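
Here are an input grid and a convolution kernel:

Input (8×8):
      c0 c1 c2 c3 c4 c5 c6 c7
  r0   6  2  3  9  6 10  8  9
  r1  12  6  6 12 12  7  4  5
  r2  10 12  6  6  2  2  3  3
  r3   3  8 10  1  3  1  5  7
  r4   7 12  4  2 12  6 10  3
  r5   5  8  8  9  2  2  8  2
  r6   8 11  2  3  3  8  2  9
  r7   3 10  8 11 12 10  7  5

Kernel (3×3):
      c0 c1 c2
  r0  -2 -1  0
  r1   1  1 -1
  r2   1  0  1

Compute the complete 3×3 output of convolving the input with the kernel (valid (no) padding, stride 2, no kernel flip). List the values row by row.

Output[0,0]: The receptive field on the input at this output position is [6 2 3 / 12 6 6 / 10 12 6]. Elementwise product with the kernel and sum: 6·-2 + 2·-1 + 12·1 + 6·1 + 6·-1 + 10·1 + 6·1.
Output[0,1]: The receptive field on the input at this output position is [3 9 6 / 6 12 12 / 6 6 2]. Elementwise product with the kernel and sum: 3·-2 + 9·-1 + 6·1 + 12·1 + 12·-1 + 6·1 + 2·1.

14 -1 -2
-20 6 15
-11 10 -29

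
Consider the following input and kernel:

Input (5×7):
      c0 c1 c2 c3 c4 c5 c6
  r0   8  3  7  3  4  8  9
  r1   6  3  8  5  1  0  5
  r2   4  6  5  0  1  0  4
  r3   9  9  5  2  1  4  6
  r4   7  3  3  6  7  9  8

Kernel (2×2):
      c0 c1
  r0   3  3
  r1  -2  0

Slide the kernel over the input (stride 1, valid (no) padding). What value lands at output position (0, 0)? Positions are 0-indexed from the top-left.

21

The receptive field on the input at this output position is [8 3 / 6 3]. Elementwise product with the kernel and sum: 8·3 + 3·3 + 6·-2.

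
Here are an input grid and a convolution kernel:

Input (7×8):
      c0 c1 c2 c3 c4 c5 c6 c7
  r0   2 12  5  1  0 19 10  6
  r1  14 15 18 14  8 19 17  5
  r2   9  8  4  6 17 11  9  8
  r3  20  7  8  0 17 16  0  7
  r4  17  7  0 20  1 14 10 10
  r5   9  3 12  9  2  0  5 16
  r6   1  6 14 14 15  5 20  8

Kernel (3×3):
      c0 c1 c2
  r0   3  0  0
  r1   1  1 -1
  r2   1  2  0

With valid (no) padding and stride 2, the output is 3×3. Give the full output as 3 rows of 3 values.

42 55 49
77 43 113
64 61 25

Output[0,0]: The receptive field on the input at this output position is [2 12 5 / 14 15 18 / 9 8 4]. Elementwise product with the kernel and sum: 2·3 + 14·1 + 15·1 + 18·-1 + 9·1 + 8·2.
Output[0,1]: The receptive field on the input at this output position is [5 1 0 / 18 14 8 / 4 6 17]. Elementwise product with the kernel and sum: 5·3 + 18·1 + 14·1 + 8·-1 + 4·1 + 6·2.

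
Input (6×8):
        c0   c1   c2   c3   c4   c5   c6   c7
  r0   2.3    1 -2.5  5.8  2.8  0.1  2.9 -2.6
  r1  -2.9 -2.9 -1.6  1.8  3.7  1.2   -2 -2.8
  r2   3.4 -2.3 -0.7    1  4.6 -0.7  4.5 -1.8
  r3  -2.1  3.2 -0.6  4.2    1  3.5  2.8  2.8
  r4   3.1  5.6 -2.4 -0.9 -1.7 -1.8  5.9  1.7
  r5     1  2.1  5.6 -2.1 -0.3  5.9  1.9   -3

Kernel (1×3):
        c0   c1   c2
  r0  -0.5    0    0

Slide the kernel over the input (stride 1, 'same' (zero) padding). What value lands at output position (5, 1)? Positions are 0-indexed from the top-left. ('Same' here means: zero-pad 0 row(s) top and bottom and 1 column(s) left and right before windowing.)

The receptive field on the zero-padded input at this output position is [1 2.1 5.6]. Elementwise product with the kernel and sum: 1·-0.5.

-0.5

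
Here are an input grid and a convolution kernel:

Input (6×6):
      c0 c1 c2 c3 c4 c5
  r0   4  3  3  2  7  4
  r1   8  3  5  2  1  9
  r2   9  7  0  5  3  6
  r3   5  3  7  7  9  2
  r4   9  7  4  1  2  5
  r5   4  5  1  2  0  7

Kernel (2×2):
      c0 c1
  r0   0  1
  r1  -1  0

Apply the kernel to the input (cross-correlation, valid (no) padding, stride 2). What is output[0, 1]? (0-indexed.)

-3

The receptive field on the input at this output position is [3 2 / 5 2]. Elementwise product with the kernel and sum: 2·1 + 5·-1.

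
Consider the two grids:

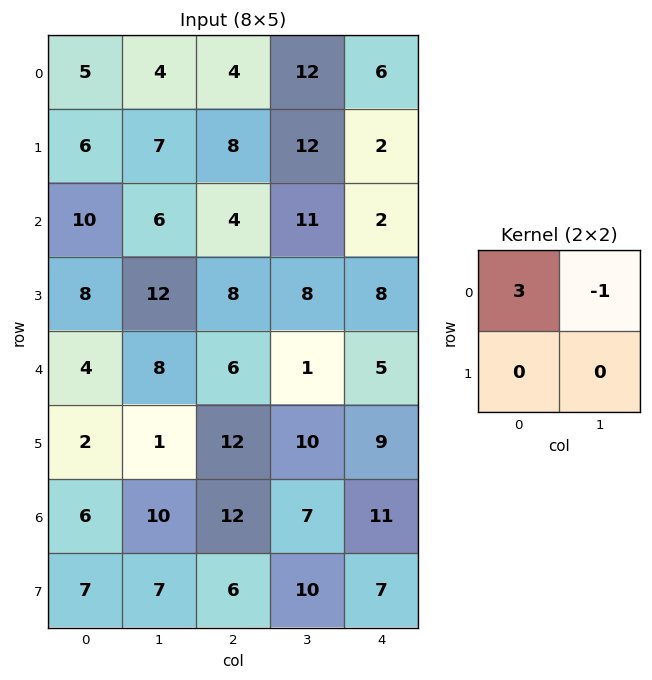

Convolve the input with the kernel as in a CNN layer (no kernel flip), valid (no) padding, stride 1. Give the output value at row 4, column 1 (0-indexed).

The receptive field on the input at this output position is [8 6 / 1 12]. Elementwise product with the kernel and sum: 8·3 + 6·-1.

18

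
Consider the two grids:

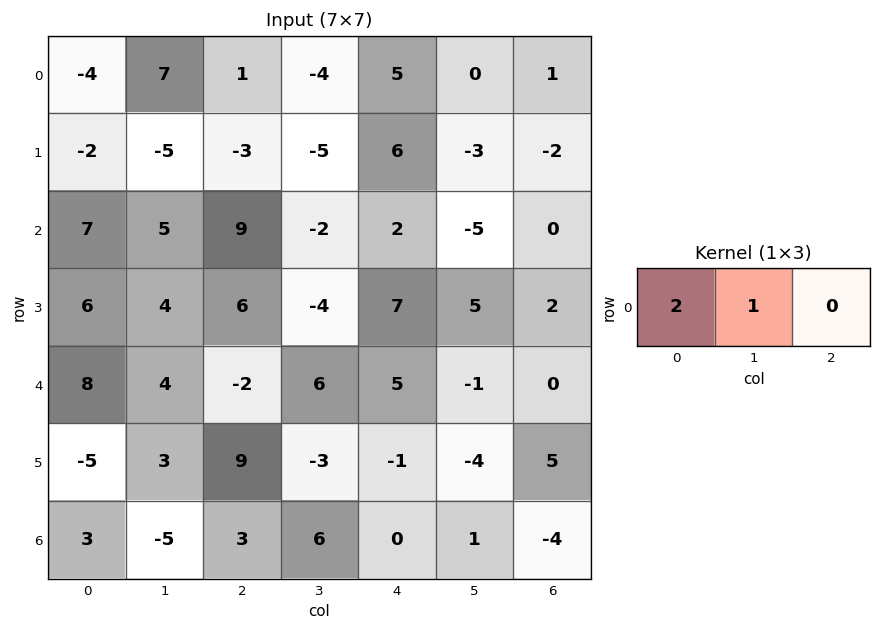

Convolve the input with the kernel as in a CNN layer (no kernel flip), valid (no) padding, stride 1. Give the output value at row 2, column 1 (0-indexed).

The receptive field on the input at this output position is [5 9 -2]. Elementwise product with the kernel and sum: 5·2 + 9·1.

19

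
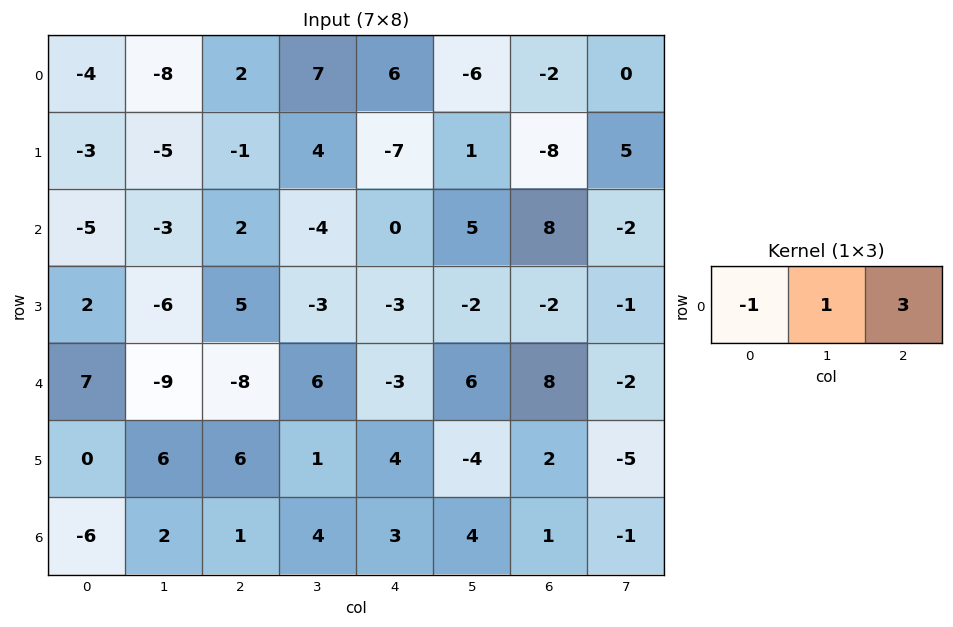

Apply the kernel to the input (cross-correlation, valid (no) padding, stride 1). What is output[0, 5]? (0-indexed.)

4

The receptive field on the input at this output position is [-6 -2 0]. Elementwise product with the kernel and sum: -6·-1 + -2·1 + 0·3.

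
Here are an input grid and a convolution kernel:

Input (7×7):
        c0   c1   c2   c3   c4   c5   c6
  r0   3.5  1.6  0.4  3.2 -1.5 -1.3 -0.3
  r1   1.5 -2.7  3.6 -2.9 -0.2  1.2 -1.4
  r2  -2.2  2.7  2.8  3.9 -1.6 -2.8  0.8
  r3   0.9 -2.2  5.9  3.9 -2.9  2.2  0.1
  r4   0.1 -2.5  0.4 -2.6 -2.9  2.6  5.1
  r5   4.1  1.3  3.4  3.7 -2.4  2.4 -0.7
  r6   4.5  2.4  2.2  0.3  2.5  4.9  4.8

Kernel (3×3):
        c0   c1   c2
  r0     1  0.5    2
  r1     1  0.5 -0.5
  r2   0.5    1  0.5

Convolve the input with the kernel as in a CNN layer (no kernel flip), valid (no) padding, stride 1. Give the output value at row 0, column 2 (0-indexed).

5.75

The receptive field on the input at this output position is [0.4 3.2 -1.5 / 3.6 -2.9 -0.2 / 2.8 3.9 -1.6]. Elementwise product with the kernel and sum: 0.4·1 + 3.2·0.5 + -1.5·2 + 3.6·1 + -2.9·0.5 + -0.2·-0.5 + 2.8·0.5 + 3.9·1 + -1.6·0.5.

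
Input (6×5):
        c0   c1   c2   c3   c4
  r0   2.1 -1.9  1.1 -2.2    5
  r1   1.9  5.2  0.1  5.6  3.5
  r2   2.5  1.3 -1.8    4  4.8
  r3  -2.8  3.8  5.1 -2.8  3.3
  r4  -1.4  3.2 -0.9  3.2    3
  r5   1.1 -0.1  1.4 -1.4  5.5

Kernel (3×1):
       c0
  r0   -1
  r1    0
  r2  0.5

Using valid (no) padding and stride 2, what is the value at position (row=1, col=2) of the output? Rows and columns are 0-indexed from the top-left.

-3.3

The receptive field on the input at this output position is [4.8 / 3.3 / 3]. Elementwise product with the kernel and sum: 4.8·-1 + 3·0.5.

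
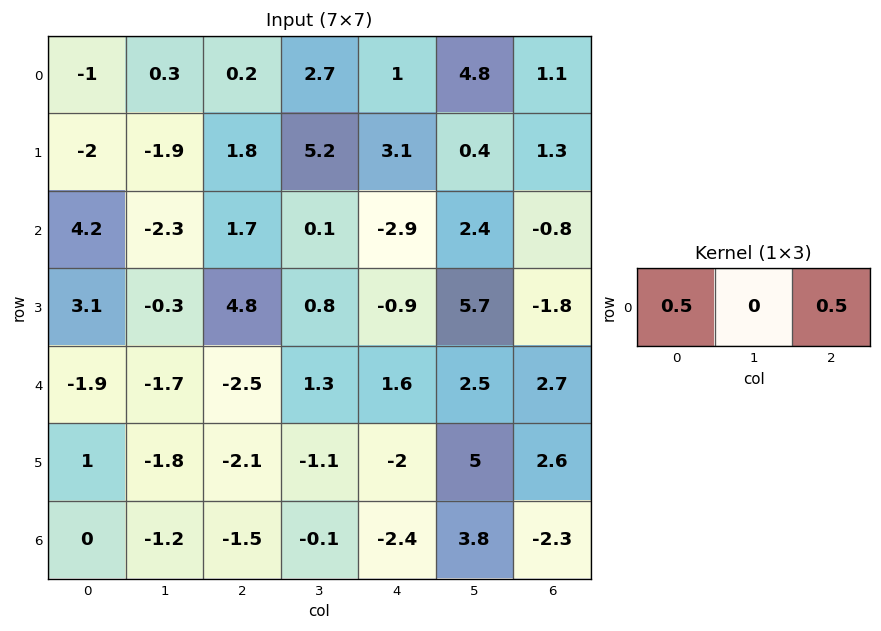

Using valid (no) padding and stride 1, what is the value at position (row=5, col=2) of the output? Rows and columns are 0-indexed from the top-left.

-2.05

The receptive field on the input at this output position is [-2.1 -1.1 -2]. Elementwise product with the kernel and sum: -2.1·0.5 + -2·0.5.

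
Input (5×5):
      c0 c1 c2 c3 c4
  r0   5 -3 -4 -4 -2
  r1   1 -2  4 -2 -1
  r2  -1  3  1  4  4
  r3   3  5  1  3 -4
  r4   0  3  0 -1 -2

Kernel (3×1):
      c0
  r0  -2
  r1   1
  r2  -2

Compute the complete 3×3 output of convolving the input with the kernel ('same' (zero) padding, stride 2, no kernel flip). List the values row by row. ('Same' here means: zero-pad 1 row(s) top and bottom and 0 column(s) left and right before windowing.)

Output[0,0]: The receptive field on the zero-padded input at this output position is [0 / 5 / 1]. Elementwise product with the kernel and sum: 0·-2 + 5·1 + 1·-2.
Output[0,1]: The receptive field on the zero-padded input at this output position is [0 / -4 / 4]. Elementwise product with the kernel and sum: 0·-2 + -4·1 + 4·-2.

3 -12 0
-9 -9 14
-6 -2 6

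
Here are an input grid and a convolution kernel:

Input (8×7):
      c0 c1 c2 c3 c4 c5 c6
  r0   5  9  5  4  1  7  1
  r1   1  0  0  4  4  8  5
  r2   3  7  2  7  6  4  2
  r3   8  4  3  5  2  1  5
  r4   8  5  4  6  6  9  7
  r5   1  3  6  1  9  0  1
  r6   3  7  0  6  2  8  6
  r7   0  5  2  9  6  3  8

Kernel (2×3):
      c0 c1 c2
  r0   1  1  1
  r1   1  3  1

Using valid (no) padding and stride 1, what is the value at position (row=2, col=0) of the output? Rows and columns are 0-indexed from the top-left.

35

The receptive field on the input at this output position is [3 7 2 / 8 4 3]. Elementwise product with the kernel and sum: 3·1 + 7·1 + 2·1 + 8·1 + 4·3 + 3·1.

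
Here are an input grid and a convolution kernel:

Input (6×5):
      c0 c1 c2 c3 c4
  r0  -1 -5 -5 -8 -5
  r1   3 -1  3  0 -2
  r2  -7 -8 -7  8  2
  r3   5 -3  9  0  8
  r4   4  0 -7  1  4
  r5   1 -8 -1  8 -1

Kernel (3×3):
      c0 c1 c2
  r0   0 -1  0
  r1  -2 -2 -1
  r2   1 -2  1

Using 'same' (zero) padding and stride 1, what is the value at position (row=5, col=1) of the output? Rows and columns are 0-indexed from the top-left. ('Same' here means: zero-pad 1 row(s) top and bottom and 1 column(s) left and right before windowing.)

15

The receptive field on the zero-padded input at this output position is [4 0 -7 / 1 -8 -1 / 0 0 0]. Elementwise product with the kernel and sum: 0·-1 + 1·-2 + -8·-2 + -1·-1 + 0·1 + 0·-2 + 0·1.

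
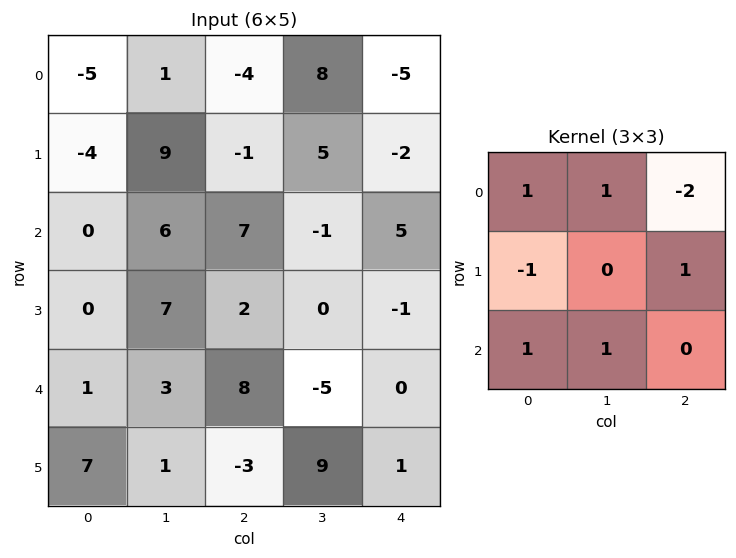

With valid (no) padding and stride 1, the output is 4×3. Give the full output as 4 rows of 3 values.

Output[0,0]: The receptive field on the input at this output position is [-5 1 -4 / -4 9 -1 / 0 6 7]. Elementwise product with the kernel and sum: -5·1 + 1·1 + -4·-2 + -4·-1 + -1·1 + 0·1 + 6·1.
Output[0,1]: The receptive field on the input at this output position is [1 -4 8 / 9 -1 5 / 6 7 -1]. Elementwise product with the kernel and sum: 1·1 + -4·1 + 8·-2 + 9·-1 + 5·1 + 6·1 + 7·1.

13 -10 19
21 0 8
-2 19 -4
18 -1 2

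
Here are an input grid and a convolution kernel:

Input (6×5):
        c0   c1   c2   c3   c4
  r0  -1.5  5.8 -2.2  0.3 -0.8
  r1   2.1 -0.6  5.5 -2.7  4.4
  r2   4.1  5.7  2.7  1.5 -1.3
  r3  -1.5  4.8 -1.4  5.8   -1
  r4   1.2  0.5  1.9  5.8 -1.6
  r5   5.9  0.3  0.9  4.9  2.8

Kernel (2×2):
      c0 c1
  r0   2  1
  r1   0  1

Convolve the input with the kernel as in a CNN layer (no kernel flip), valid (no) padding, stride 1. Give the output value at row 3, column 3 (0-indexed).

9

The receptive field on the input at this output position is [5.8 -1 / 5.8 -1.6]. Elementwise product with the kernel and sum: 5.8·2 + -1·1 + -1.6·1.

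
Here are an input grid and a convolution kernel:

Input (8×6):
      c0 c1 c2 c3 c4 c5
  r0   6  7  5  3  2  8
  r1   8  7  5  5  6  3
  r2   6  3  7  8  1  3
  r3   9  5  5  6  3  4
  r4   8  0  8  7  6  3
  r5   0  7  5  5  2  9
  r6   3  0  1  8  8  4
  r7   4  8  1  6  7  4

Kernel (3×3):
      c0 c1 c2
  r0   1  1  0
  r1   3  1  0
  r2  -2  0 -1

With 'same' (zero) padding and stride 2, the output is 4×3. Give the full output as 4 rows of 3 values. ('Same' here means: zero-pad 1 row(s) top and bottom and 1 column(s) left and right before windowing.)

Output[0,0]: The receptive field on the zero-padded input at this output position is [0 0 0 / 0 6 7 / 0 8 7]. Elementwise product with the kernel and sum: 0·1 + 0·1 + 0·3 + 6·1 + 0·-2 + 7·-1.

-1 7 -2
9 12 20
10 -1 17
-5 -9 23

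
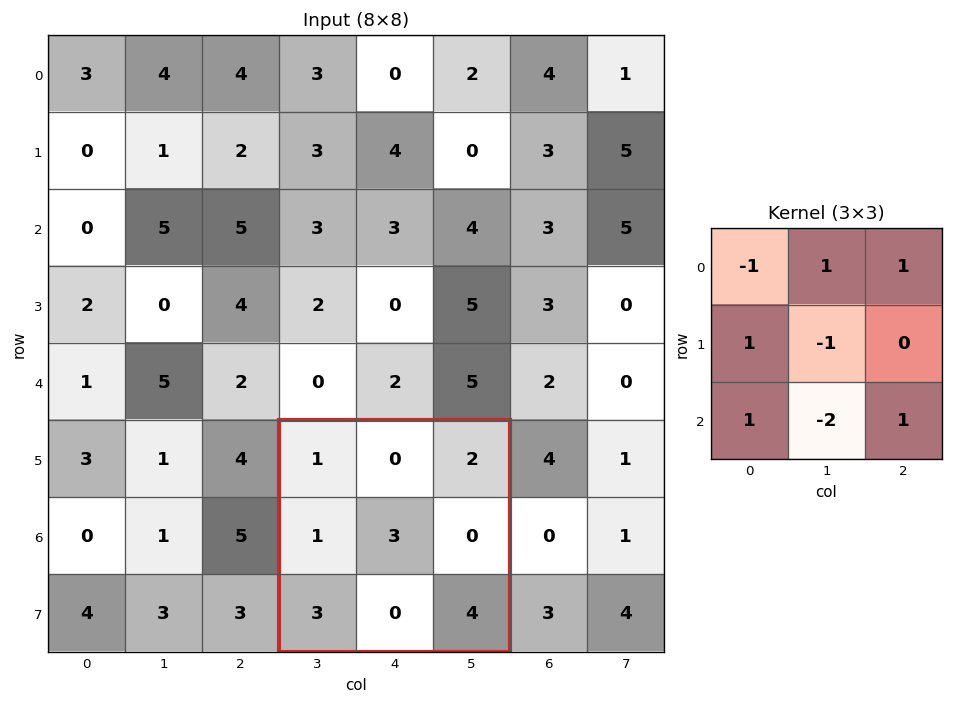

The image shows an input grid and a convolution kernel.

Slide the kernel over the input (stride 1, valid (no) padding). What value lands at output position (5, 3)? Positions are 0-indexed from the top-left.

6

The receptive field on the input at this output position is [1 0 2 / 1 3 0 / 3 0 4]. Elementwise product with the kernel and sum: 1·-1 + 0·1 + 2·1 + 1·1 + 3·-1 + 3·1 + 0·-2 + 4·1.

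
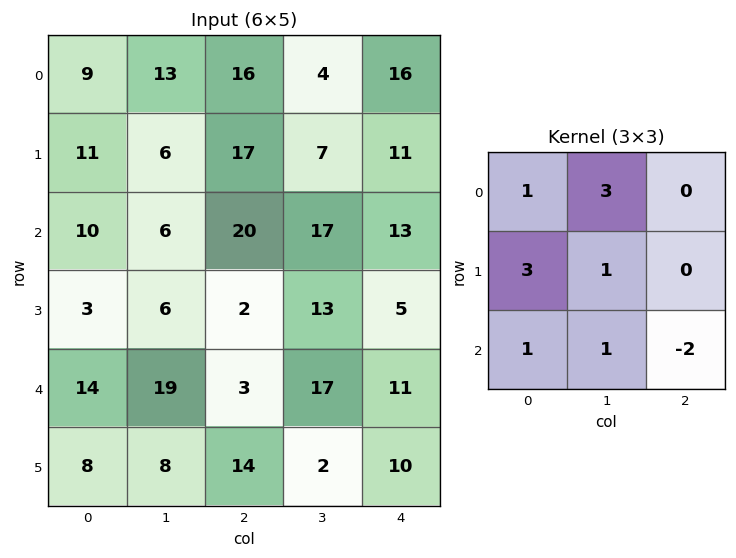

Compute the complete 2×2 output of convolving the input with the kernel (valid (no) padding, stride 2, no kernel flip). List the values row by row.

63 97
70 88

Output[0,0]: The receptive field on the input at this output position is [9 13 16 / 11 6 17 / 10 6 20]. Elementwise product with the kernel and sum: 9·1 + 13·3 + 11·3 + 6·1 + 10·1 + 6·1 + 20·-2.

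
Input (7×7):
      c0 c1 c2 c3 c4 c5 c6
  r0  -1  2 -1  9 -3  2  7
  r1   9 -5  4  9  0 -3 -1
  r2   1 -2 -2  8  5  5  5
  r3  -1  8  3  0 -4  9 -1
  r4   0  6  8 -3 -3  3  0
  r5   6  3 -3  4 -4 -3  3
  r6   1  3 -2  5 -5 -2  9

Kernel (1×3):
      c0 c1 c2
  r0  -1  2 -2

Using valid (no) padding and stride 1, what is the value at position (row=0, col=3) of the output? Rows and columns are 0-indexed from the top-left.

-19

The receptive field on the input at this output position is [9 -3 2]. Elementwise product with the kernel and sum: 9·-1 + -3·2 + 2·-2.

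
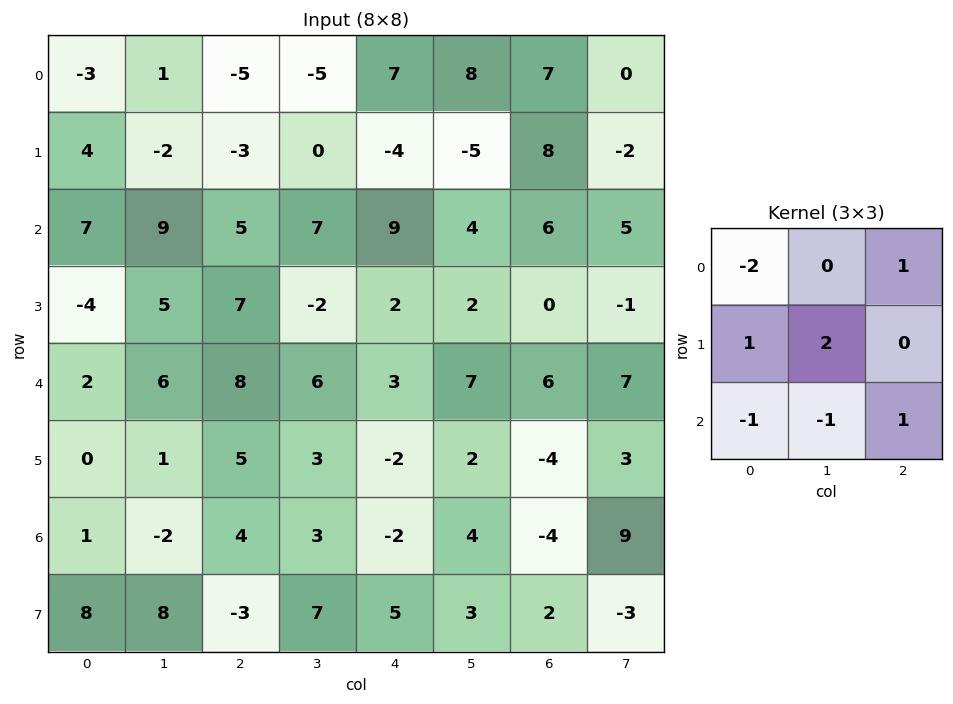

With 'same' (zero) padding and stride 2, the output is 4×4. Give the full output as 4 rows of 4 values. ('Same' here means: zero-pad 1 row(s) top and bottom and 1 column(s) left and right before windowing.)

Output[0,0]: The receptive field on the zero-padded input at this output position is [0 0 0 / 0 -3 1 / 0 4 -2]. Elementwise product with the kernel and sum: 0·-2 + 0·1 + 0·1 + -3·2 + 0·-1 + 4·-1 + -2·1.
Output[0,1]: The receptive field on the zero-padded input at this output position is [0 0 0 / 1 -5 -5 / -2 -3 0]. Elementwise product with the kernel and sum: 0·-2 + 0·1 + 1·1 + -5·2 + -2·-1 + -3·-1 + 0·1.

-12 -4 8 17
21 9 22 21
10 7 19 19
3 9 -14 -13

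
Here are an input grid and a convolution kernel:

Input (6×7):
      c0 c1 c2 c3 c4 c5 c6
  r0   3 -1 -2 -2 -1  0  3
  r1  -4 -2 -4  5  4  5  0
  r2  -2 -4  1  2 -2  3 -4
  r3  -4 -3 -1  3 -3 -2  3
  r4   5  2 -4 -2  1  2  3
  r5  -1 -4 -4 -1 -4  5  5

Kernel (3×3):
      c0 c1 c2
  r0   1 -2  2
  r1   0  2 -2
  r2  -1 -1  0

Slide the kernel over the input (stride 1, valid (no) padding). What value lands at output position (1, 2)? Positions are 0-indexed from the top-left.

The receptive field on the input at this output position is [-4 5 4 / 1 2 -2 / -1 3 -3]. Elementwise product with the kernel and sum: -4·1 + 5·-2 + 4·2 + 2·2 + -2·-2 + -1·-1 + 3·-1.

0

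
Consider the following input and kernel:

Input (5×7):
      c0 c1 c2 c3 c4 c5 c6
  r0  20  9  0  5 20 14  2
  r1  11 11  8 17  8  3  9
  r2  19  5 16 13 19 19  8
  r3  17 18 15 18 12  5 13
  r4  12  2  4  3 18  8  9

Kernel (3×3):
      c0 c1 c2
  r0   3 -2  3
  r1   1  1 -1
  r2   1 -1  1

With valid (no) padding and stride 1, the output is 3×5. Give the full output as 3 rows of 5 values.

86 46 89 52 48
57 97 33 68 95
129 38 119 76 66

Output[0,0]: The receptive field on the input at this output position is [20 9 0 / 11 11 8 / 19 5 16]. Elementwise product with the kernel and sum: 20·3 + 9·-2 + 0·3 + 11·1 + 11·1 + 8·-1 + 19·1 + 5·-1 + 16·1.
Output[0,1]: The receptive field on the input at this output position is [9 0 5 / 11 8 17 / 5 16 13]. Elementwise product with the kernel and sum: 9·3 + 0·-2 + 5·3 + 11·1 + 8·1 + 17·-1 + 5·1 + 16·-1 + 13·1.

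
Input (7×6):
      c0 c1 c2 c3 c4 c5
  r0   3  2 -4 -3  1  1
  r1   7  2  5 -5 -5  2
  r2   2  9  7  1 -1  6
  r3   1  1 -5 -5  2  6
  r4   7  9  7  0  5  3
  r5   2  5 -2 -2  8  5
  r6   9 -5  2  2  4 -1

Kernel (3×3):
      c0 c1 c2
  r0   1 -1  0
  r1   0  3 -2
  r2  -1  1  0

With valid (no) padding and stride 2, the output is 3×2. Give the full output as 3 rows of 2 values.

4 -12
8 -20
3 -15

Output[0,0]: The receptive field on the input at this output position is [3 2 -4 / 7 2 5 / 2 9 7]. Elementwise product with the kernel and sum: 3·1 + 2·-1 + 2·3 + 5·-2 + 2·-1 + 9·1.
Output[0,1]: The receptive field on the input at this output position is [-4 -3 1 / 5 -5 -5 / 7 1 -1]. Elementwise product with the kernel and sum: -4·1 + -3·-1 + -5·3 + -5·-2 + 7·-1 + 1·1.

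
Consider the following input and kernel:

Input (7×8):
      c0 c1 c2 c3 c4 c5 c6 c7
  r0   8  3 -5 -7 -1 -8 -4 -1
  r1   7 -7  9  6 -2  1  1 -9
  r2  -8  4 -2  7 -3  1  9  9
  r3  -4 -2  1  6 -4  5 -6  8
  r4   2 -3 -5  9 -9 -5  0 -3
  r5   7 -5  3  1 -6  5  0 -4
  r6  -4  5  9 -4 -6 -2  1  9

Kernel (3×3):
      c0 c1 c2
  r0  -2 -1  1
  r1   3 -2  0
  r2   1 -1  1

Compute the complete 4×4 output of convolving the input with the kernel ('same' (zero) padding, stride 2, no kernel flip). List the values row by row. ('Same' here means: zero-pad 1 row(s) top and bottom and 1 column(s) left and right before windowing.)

Output[0,0]: The receptive field on the zero-padded input at this output position is [0 0 0 / 0 8 3 / 0 7 -7]. Elementwise product with the kernel and sum: 0·-2 + 0·-1 + 0·1 + 0·3 + 8·-2 + 0·1 + 7·-1 + -7·1.
Output[0,1]: The receptive field on the zero-padded input at this output position is [0 0 0 / 3 -5 -7 / -7 9 6]. Elementwise product with the kernel and sum: 0·-2 + 0·-1 + 0·1 + 3·3 + -5·-2 + -7·1 + 9·-1 + 6·1.

-30 9 -10 -25
4 30 33 -8
-14 3 54 -10
-4 5 9 -22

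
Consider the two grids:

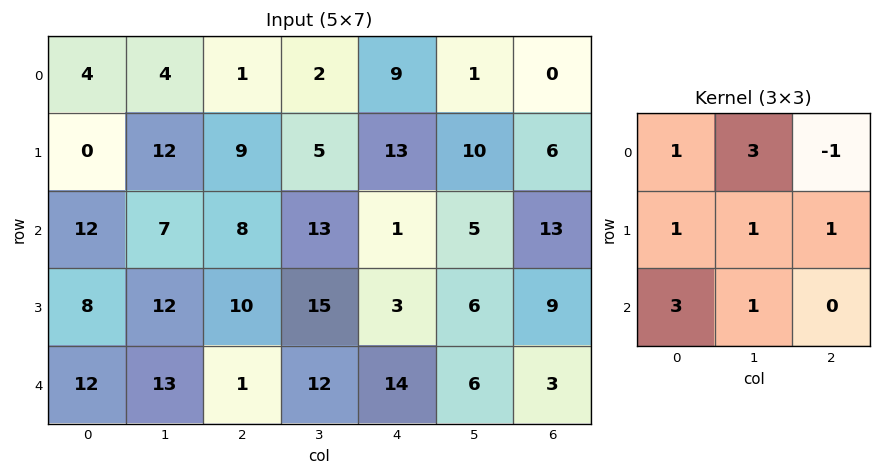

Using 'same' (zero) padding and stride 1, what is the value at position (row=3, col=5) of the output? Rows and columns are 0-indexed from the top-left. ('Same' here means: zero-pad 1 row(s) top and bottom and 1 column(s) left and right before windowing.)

The receptive field on the zero-padded input at this output position is [1 5 13 / 3 6 9 / 14 6 3]. Elementwise product with the kernel and sum: 1·1 + 5·3 + 13·-1 + 3·1 + 6·1 + 9·1 + 14·3 + 6·1.

69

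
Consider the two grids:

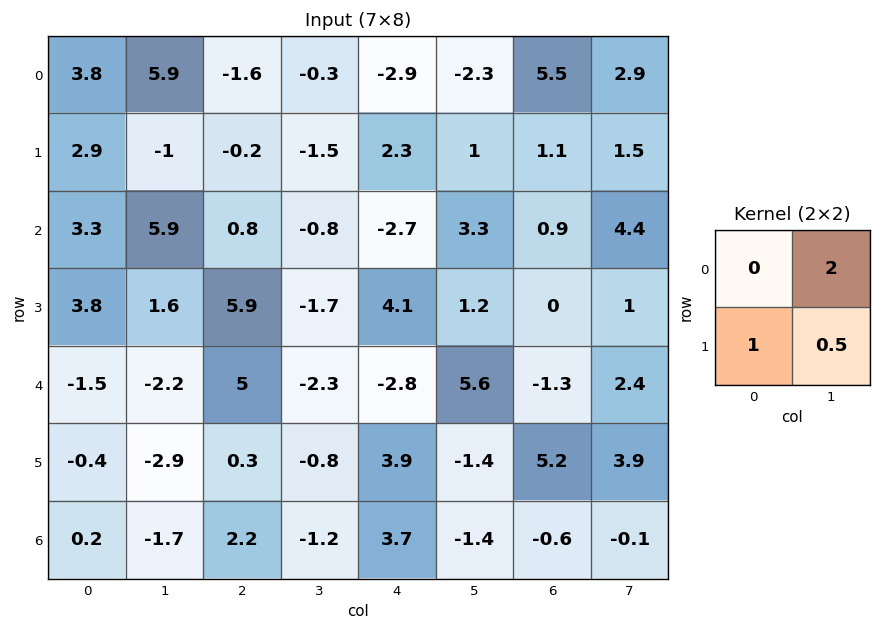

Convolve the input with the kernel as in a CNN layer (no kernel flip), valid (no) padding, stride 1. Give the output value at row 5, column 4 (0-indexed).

The receptive field on the input at this output position is [3.9 -1.4 / 3.7 -1.4]. Elementwise product with the kernel and sum: -1.4·2 + 3.7·1 + -1.4·0.5.

0.2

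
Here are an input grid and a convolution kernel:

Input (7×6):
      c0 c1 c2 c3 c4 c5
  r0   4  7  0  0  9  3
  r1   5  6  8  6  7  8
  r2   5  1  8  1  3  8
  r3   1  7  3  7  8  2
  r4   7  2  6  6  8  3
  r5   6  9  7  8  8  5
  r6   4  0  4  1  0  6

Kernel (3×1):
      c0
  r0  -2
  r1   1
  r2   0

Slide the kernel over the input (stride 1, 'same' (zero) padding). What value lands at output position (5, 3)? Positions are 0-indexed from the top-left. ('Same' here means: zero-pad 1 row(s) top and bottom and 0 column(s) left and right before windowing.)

-4

The receptive field on the zero-padded input at this output position is [6 / 8 / 1]. Elementwise product with the kernel and sum: 6·-2 + 8·1.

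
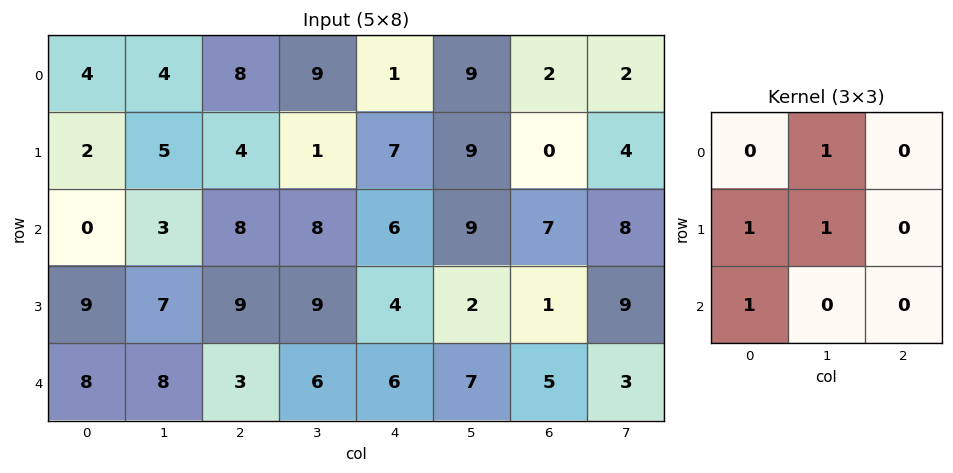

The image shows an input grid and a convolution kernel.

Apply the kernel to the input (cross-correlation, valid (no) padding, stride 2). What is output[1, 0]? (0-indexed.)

27

The receptive field on the input at this output position is [0 3 8 / 9 7 9 / 8 8 3]. Elementwise product with the kernel and sum: 3·1 + 9·1 + 7·1 + 8·1.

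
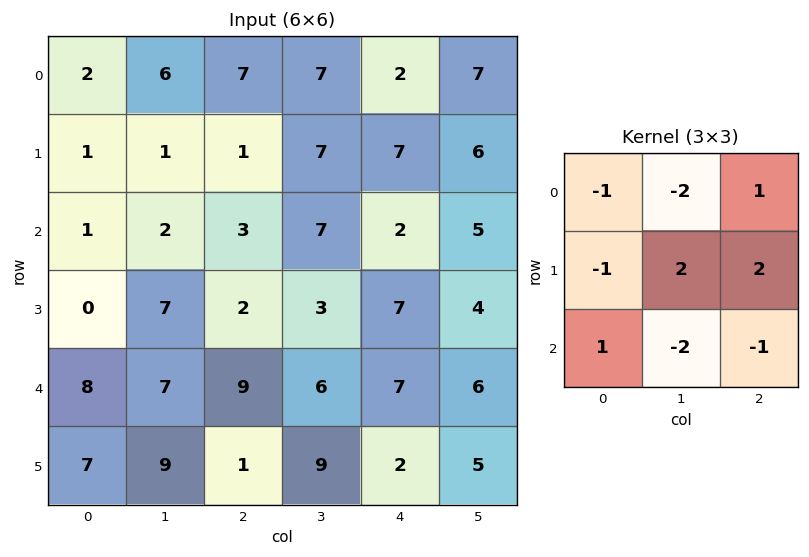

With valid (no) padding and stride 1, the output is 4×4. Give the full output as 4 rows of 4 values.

Output[0,0]: The receptive field on the input at this output position is [2 6 7 / 1 1 1 / 1 2 3]. Elementwise product with the kernel and sum: 2·-1 + 6·-2 + 7·1 + 1·-1 + 1·2 + 1·2 + 1·1 + 2·-2 + 3·-1.

-10 -9 -5 13
-9 22 -4 -23
1 -15 -7 -1
0 13 -3 7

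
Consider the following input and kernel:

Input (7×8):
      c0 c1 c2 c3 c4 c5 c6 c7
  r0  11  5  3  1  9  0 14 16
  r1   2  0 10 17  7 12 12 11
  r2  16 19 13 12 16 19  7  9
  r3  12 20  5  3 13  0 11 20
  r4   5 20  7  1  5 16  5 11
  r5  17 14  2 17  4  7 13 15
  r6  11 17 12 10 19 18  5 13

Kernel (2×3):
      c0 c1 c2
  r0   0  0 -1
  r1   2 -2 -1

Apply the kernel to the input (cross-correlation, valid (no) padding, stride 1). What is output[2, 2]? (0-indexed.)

-25

The receptive field on the input at this output position is [13 12 16 / 5 3 13]. Elementwise product with the kernel and sum: 16·-1 + 5·2 + 3·-2 + 13·-1.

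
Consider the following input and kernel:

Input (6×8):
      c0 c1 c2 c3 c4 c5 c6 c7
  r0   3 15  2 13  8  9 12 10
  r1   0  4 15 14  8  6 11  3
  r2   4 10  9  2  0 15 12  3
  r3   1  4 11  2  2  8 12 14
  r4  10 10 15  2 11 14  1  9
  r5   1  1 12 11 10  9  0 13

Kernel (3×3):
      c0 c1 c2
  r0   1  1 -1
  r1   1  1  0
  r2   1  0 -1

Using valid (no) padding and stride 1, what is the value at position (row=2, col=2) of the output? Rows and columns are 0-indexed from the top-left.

The receptive field on the input at this output position is [9 2 0 / 11 2 2 / 15 2 11]. Elementwise product with the kernel and sum: 9·1 + 2·1 + 0·-1 + 11·1 + 2·1 + 15·1 + 11·-1.

28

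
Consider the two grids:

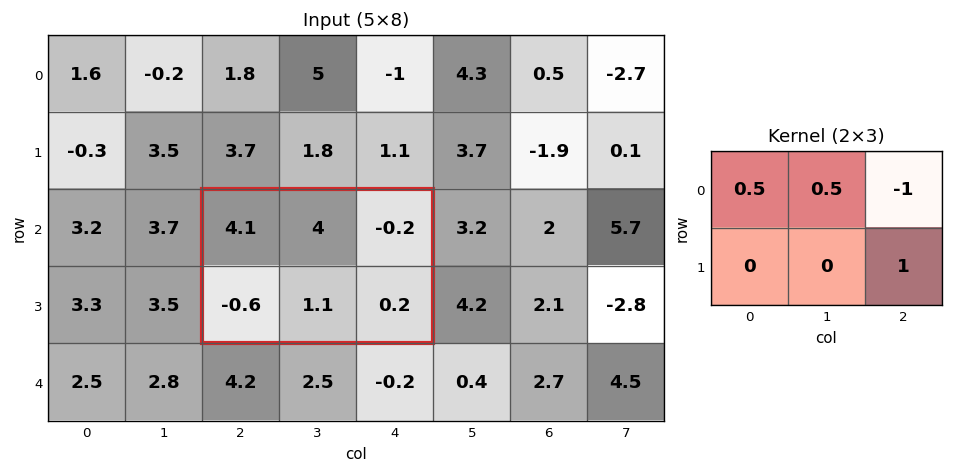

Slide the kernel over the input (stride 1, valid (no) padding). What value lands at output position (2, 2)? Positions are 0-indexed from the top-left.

The receptive field on the input at this output position is [4.1 4 -0.2 / -0.6 1.1 0.2]. Elementwise product with the kernel and sum: 4.1·0.5 + 4·0.5 + -0.2·-1 + 0.2·1.

4.45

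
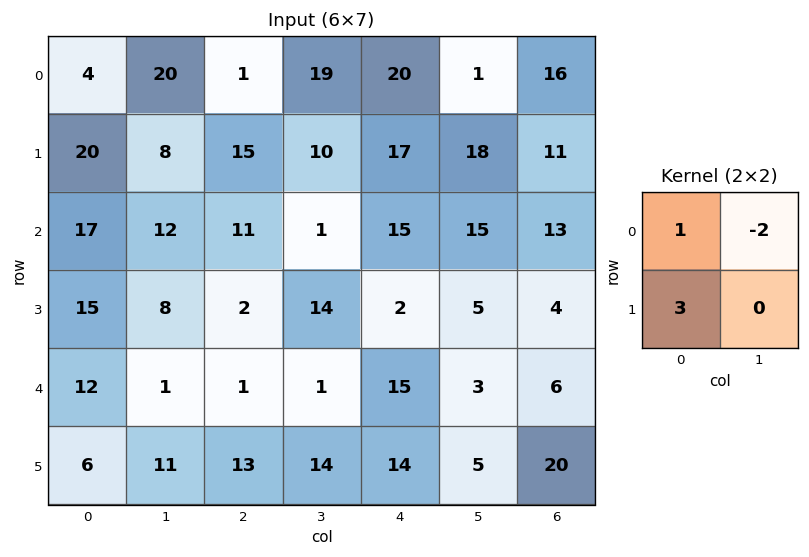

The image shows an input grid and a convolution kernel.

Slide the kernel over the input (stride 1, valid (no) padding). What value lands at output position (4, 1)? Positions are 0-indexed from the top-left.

The receptive field on the input at this output position is [1 1 / 11 13]. Elementwise product with the kernel and sum: 1·1 + 1·-2 + 11·3.

32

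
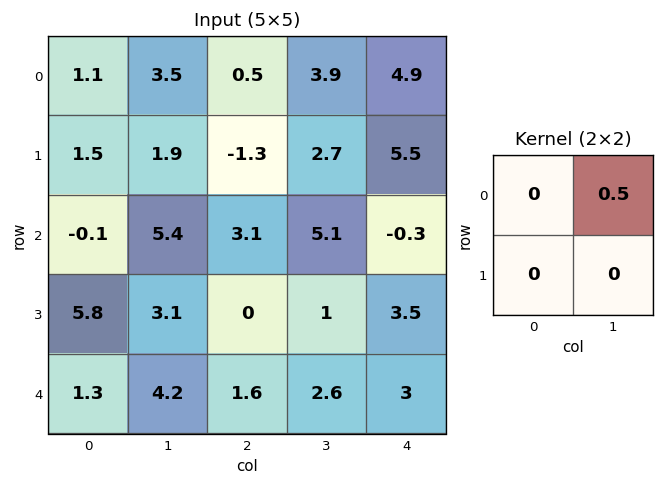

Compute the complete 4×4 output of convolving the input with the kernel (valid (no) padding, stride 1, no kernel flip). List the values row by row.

1.75 0.25 1.95 2.45
0.95 -0.65 1.35 2.75
2.7 1.55 2.55 -0.15
1.55 0 0.5 1.75

Output[0,0]: The receptive field on the input at this output position is [1.1 3.5 / 1.5 1.9]. Elementwise product with the kernel and sum: 3.5·0.5.
Output[0,1]: The receptive field on the input at this output position is [3.5 0.5 / 1.9 -1.3]. Elementwise product with the kernel and sum: 0.5·0.5.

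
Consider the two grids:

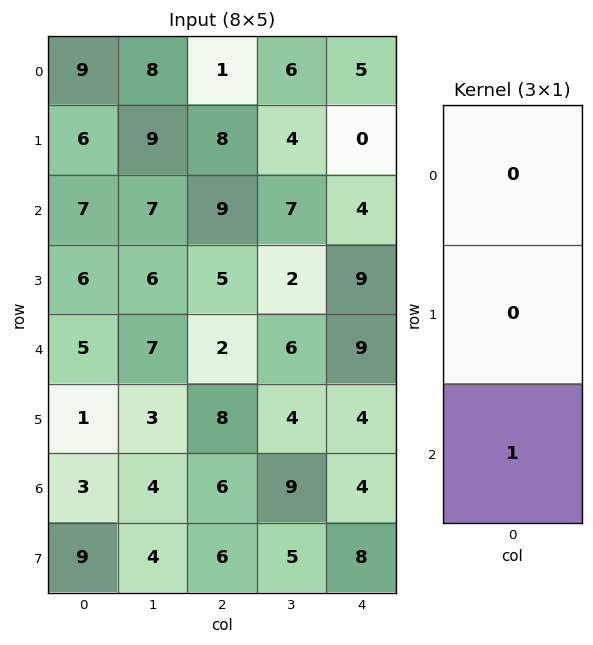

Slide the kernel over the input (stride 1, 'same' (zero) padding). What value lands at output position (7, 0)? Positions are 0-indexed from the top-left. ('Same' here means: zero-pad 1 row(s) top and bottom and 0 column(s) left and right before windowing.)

The receptive field on the zero-padded input at this output position is [3 / 9 / 0]. Elementwise product with the kernel and sum: 0·1.

0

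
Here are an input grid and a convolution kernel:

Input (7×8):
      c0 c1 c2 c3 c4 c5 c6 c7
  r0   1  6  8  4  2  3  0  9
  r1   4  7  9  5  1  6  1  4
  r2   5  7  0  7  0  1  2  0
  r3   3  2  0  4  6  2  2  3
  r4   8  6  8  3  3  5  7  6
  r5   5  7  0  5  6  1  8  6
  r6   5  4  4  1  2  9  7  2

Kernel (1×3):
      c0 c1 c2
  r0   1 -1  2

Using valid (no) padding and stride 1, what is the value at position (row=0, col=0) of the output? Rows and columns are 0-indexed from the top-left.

11

The receptive field on the input at this output position is [1 6 8]. Elementwise product with the kernel and sum: 1·1 + 6·-1 + 8·2.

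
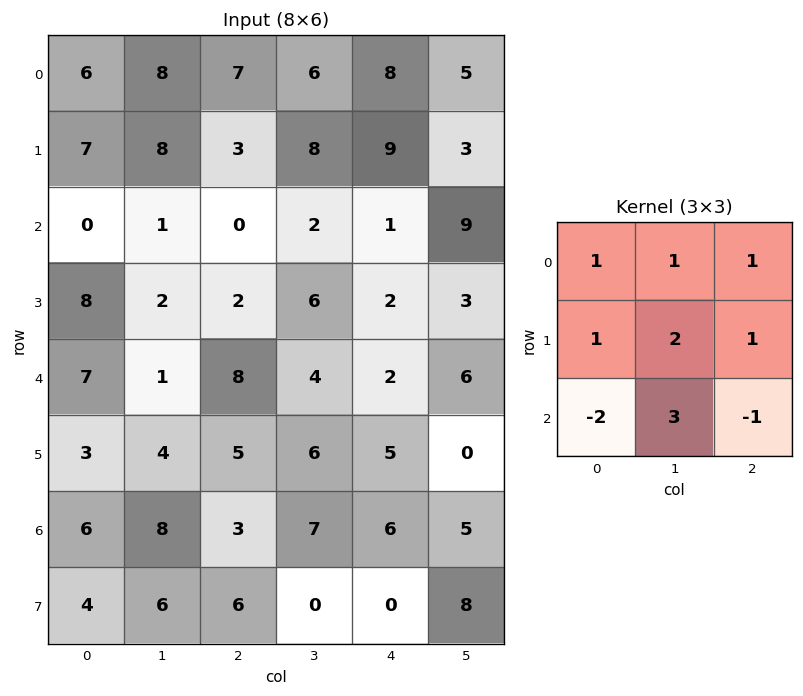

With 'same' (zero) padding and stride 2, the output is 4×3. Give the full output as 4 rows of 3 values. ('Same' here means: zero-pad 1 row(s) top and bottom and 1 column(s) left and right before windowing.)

Output[0,0]: The receptive field on the zero-padded input at this output position is [0 0 0 / 0 6 8 / 0 7 8]. Elementwise product with the kernel and sum: 0·1 + 0·1 + 0·1 + 0·1 + 6·2 + 8·1 + 0·-2 + 7·3 + 8·-1.

33 13 35
38 18 24
30 32 28
33 42 27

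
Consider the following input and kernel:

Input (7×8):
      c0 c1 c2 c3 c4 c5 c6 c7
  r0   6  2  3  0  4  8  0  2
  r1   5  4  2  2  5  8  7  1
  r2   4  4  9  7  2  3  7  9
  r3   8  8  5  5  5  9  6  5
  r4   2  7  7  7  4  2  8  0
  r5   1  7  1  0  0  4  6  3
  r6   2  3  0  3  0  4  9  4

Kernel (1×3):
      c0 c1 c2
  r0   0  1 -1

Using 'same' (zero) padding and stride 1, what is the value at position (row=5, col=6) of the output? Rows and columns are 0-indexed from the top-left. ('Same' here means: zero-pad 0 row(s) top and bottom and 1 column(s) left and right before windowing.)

The receptive field on the zero-padded input at this output position is [4 6 3]. Elementwise product with the kernel and sum: 6·1 + 3·-1.

3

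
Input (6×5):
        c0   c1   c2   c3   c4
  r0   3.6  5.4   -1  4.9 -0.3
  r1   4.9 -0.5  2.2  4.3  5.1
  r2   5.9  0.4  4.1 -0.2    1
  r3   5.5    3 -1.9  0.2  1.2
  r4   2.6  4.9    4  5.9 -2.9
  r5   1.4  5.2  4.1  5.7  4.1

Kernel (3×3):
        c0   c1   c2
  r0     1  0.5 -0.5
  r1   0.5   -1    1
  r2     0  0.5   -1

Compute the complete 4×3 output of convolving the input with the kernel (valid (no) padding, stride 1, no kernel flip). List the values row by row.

8.05 6.55 2.4
13.6 -6.8 3.95
0.35 2.25 9.4
6.85 2.65 -10.45

Output[0,0]: The receptive field on the input at this output position is [3.6 5.4 -1 / 4.9 -0.5 2.2 / 5.9 0.4 4.1]. Elementwise product with the kernel and sum: 3.6·1 + 5.4·0.5 + -1·-0.5 + 4.9·0.5 + -0.5·-1 + 2.2·1 + 0.4·0.5 + 4.1·-1.
Output[0,1]: The receptive field on the input at this output position is [5.4 -1 4.9 / -0.5 2.2 4.3 / 0.4 4.1 -0.2]. Elementwise product with the kernel and sum: 5.4·1 + -1·0.5 + 4.9·-0.5 + -0.5·0.5 + 2.2·-1 + 4.3·1 + 4.1·0.5 + -0.2·-1.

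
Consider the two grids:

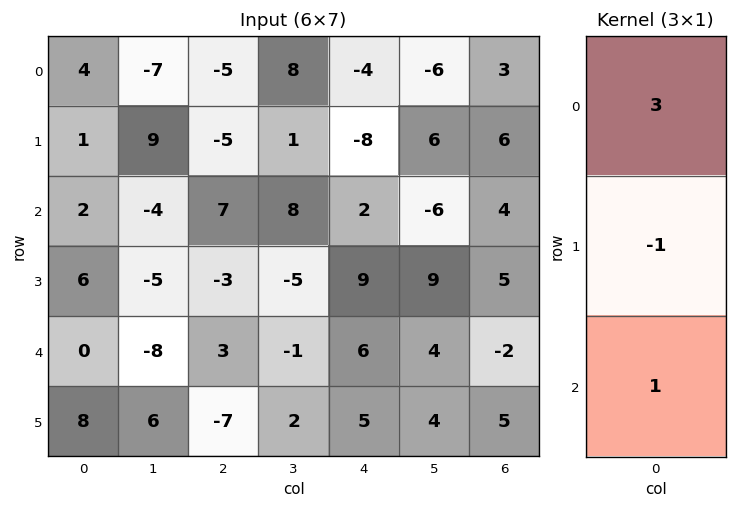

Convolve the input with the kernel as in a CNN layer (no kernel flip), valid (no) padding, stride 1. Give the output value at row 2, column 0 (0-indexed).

The receptive field on the input at this output position is [2 / 6 / 0]. Elementwise product with the kernel and sum: 2·3 + 6·-1 + 0·1.

0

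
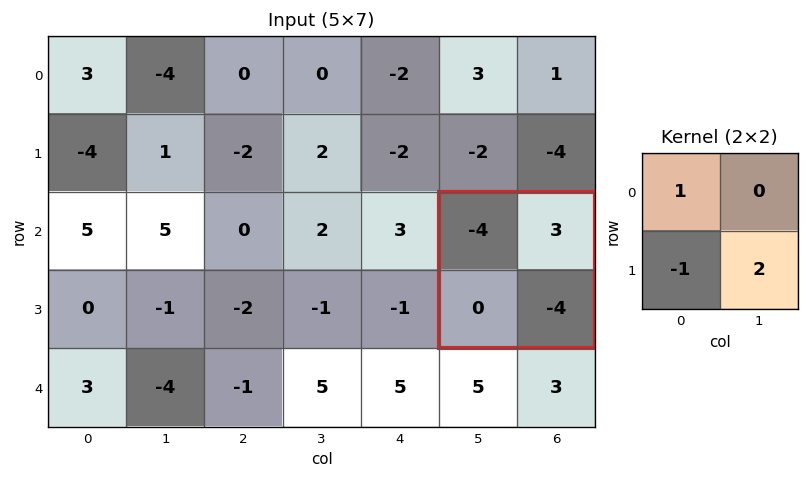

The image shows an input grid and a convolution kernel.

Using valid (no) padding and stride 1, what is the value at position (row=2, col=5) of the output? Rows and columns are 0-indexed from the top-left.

-12

The receptive field on the input at this output position is [-4 3 / 0 -4]. Elementwise product with the kernel and sum: -4·1 + 0·-1 + -4·2.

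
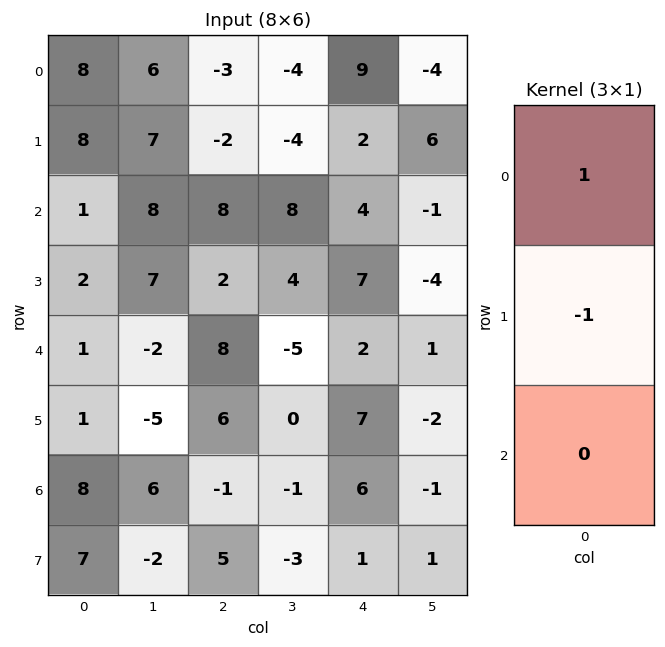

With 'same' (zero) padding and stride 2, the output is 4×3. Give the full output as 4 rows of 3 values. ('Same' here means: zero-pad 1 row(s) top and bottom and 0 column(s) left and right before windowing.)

Output[0,0]: The receptive field on the zero-padded input at this output position is [0 / 8 / 8]. Elementwise product with the kernel and sum: 0·1 + 8·-1.
Output[0,1]: The receptive field on the zero-padded input at this output position is [0 / -3 / -2]. Elementwise product with the kernel and sum: 0·1 + -3·-1.

-8 3 -9
7 -10 -2
1 -6 5
-7 7 1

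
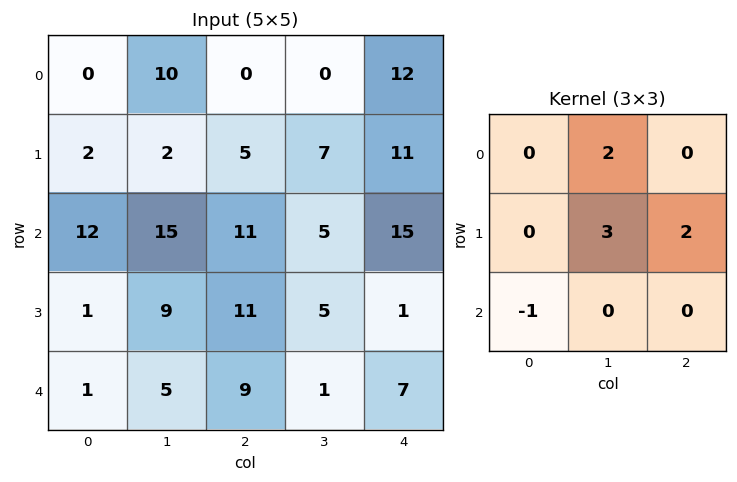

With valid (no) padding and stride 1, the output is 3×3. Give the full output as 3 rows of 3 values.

24 14 32
70 44 48
78 60 18

Output[0,0]: The receptive field on the input at this output position is [0 10 0 / 2 2 5 / 12 15 11]. Elementwise product with the kernel and sum: 10·2 + 2·3 + 5·2 + 12·-1.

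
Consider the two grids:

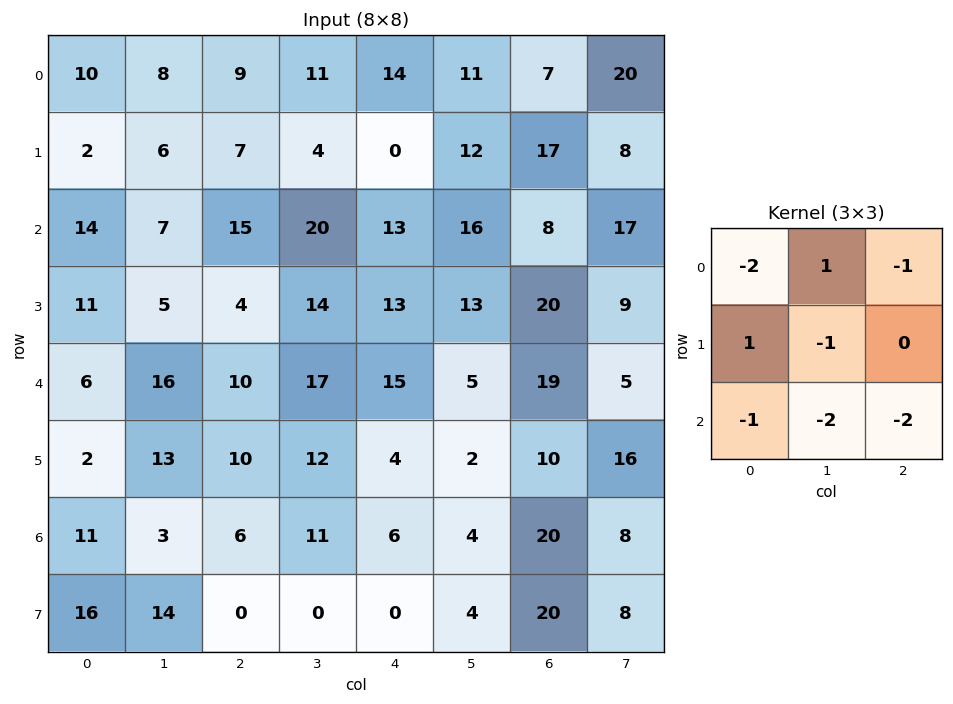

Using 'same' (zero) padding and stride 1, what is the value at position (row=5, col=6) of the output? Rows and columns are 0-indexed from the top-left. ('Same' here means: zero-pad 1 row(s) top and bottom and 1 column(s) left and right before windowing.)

-64

The receptive field on the zero-padded input at this output position is [5 19 5 / 2 10 16 / 4 20 8]. Elementwise product with the kernel and sum: 5·-2 + 19·1 + 5·-1 + 2·1 + 10·-1 + 4·-1 + 20·-2 + 8·-2.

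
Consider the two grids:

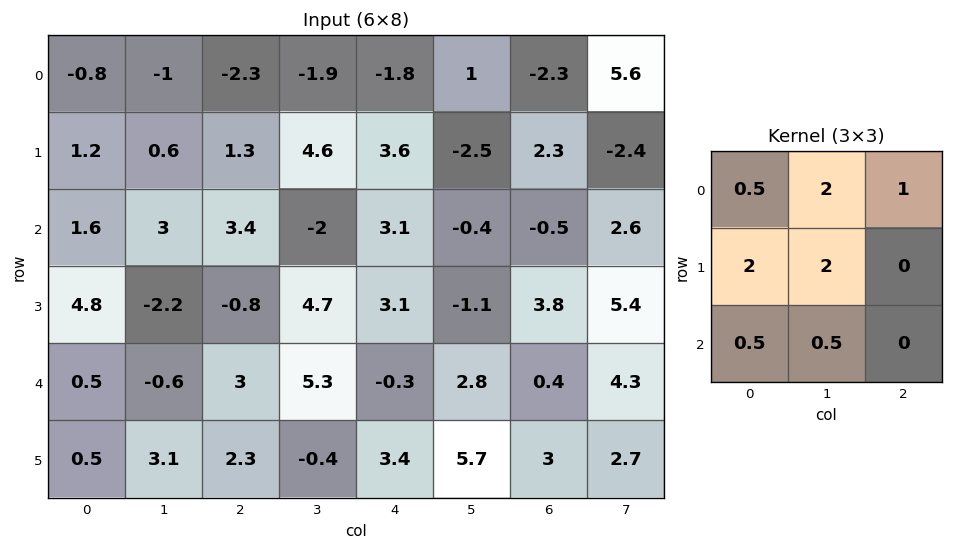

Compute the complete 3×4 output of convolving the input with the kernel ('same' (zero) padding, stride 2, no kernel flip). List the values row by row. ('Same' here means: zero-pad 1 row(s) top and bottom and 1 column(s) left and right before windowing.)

-1 -5.65 -3.3 -2.7
8.6 18.8 13.1 0.5
8.65 9.5 18.95 23.2

Output[0,0]: The receptive field on the zero-padded input at this output position is [0 0 0 / 0 -0.8 -1 / 0 1.2 0.6]. Elementwise product with the kernel and sum: 0·0.5 + 0·2 + 0·1 + 0·2 + -0.8·2 + 0·0.5 + 1.2·0.5.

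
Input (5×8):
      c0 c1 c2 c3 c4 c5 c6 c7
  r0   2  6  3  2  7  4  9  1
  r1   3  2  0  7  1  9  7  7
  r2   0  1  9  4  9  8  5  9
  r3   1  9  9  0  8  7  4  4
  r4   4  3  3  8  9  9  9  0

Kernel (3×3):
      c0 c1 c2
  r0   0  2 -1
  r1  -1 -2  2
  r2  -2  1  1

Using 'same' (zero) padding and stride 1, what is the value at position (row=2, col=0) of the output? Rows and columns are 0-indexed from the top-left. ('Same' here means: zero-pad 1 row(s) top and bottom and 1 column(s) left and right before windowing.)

The receptive field on the zero-padded input at this output position is [0 3 2 / 0 0 1 / 0 1 9]. Elementwise product with the kernel and sum: 3·2 + 2·-1 + 0·-1 + 0·-2 + 1·2 + 0·-2 + 1·1 + 9·1.

16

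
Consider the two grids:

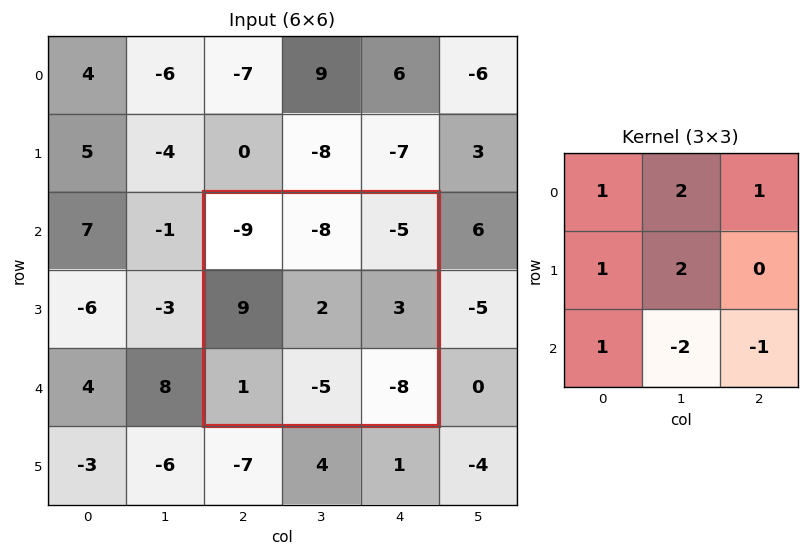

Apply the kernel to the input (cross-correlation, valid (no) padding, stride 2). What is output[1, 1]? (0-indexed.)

The receptive field on the input at this output position is [-9 -8 -5 / 9 2 3 / 1 -5 -8]. Elementwise product with the kernel and sum: -9·1 + -8·2 + -5·1 + 9·1 + 2·2 + 1·1 + -5·-2 + -8·-1.

2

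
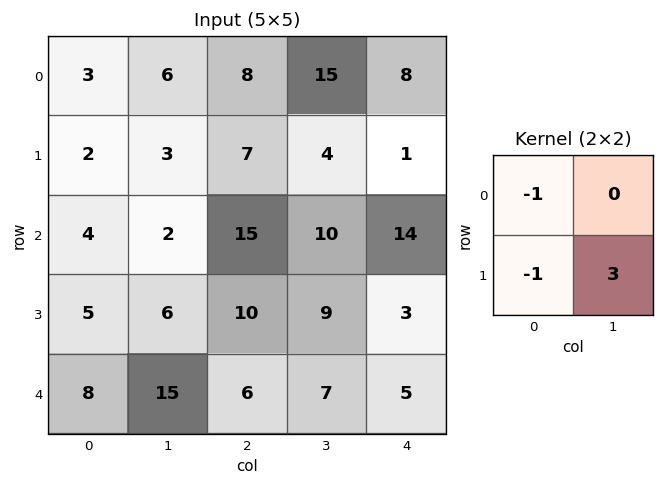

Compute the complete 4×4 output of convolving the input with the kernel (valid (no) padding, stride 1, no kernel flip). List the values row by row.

4 12 -3 -16
0 40 8 28
9 22 2 -10
32 -3 5 -1

Output[0,0]: The receptive field on the input at this output position is [3 6 / 2 3]. Elementwise product with the kernel and sum: 3·-1 + 2·-1 + 3·3.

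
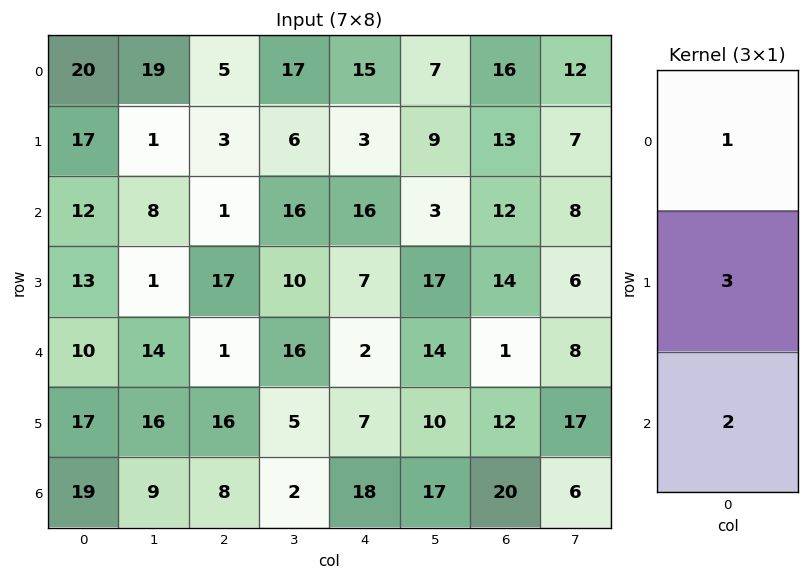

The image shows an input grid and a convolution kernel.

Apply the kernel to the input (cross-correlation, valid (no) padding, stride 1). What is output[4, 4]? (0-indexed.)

The receptive field on the input at this output position is [2 / 7 / 18]. Elementwise product with the kernel and sum: 2·1 + 7·3 + 18·2.

59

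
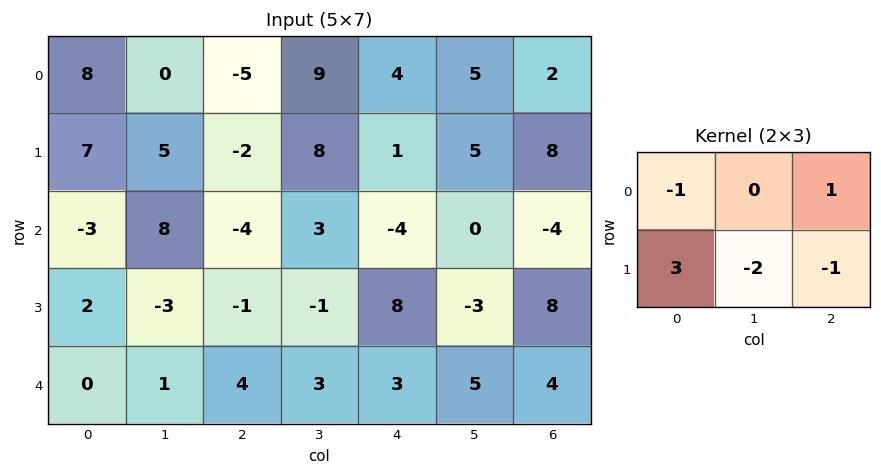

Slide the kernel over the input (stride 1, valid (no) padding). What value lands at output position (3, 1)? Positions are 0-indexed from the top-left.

-6

The receptive field on the input at this output position is [-3 -1 -1 / 1 4 3]. Elementwise product with the kernel and sum: -3·-1 + -1·1 + 1·3 + 4·-2 + 3·-1.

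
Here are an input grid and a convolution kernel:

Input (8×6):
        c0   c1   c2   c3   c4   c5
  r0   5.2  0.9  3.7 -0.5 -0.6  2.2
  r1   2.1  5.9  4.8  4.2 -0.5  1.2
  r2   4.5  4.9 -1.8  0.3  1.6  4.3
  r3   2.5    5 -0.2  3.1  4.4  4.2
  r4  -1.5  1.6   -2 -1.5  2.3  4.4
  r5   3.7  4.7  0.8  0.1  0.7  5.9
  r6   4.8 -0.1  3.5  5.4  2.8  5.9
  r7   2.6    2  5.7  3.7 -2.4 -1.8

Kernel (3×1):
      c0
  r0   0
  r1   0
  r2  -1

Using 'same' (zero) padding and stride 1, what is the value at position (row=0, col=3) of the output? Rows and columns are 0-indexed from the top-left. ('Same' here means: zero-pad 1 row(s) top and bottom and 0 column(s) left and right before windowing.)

-4.2

The receptive field on the zero-padded input at this output position is [0 / -0.5 / 4.2]. Elementwise product with the kernel and sum: 4.2·-1.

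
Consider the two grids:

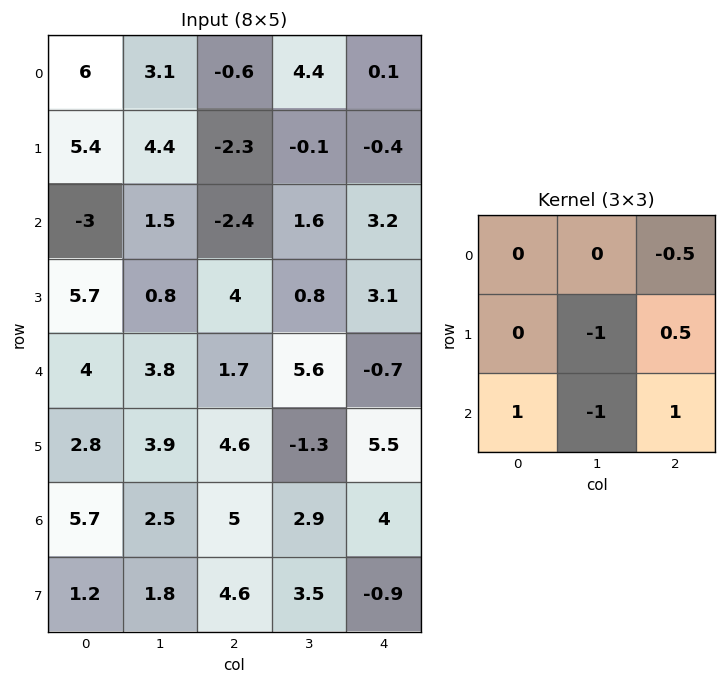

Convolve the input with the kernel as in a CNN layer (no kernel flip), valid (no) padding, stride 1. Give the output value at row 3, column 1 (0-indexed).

-1.3

The receptive field on the input at this output position is [0.8 4 0.8 / 3.8 1.7 5.6 / 3.9 4.6 -1.3]. Elementwise product with the kernel and sum: 0.8·-0.5 + 1.7·-1 + 5.6·0.5 + 3.9·1 + 4.6·-1 + -1.3·1.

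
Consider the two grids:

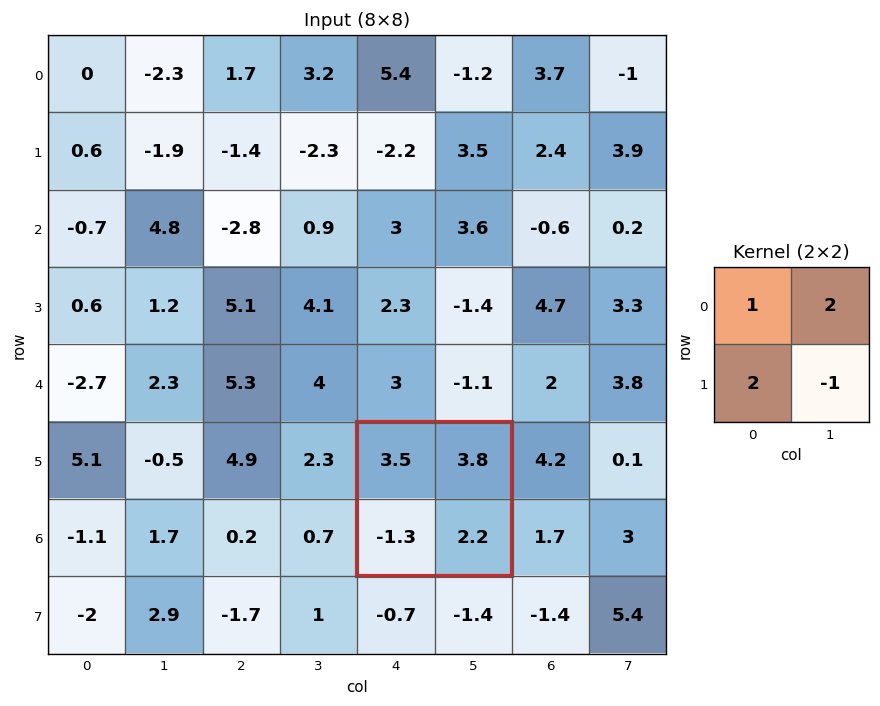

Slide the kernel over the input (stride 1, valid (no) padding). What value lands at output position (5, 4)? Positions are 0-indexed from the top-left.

6.3

The receptive field on the input at this output position is [3.5 3.8 / -1.3 2.2]. Elementwise product with the kernel and sum: 3.5·1 + 3.8·2 + -1.3·2 + 2.2·-1.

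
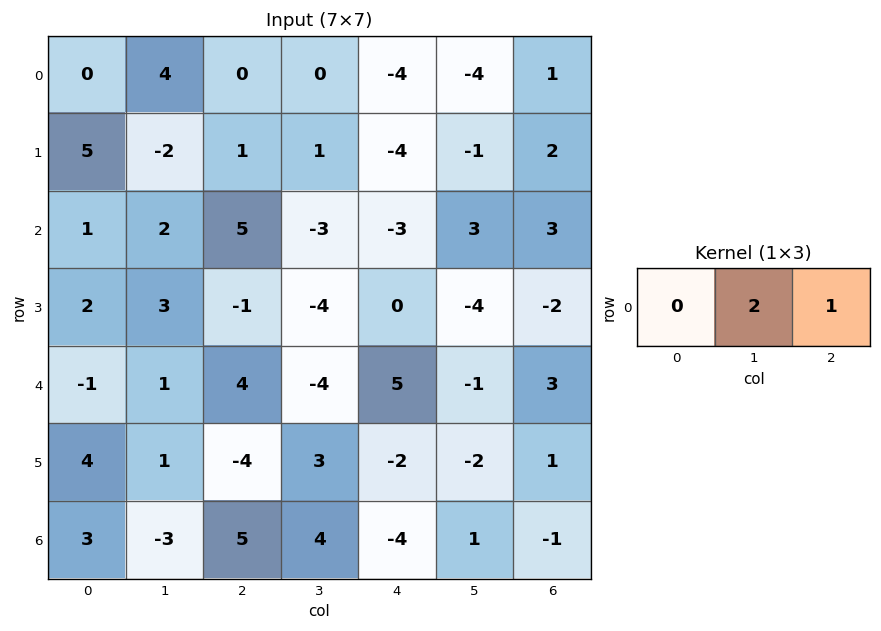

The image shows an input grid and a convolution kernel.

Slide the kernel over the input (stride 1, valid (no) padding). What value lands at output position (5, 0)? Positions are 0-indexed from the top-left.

-2

The receptive field on the input at this output position is [4 1 -4]. Elementwise product with the kernel and sum: 1·2 + -4·1.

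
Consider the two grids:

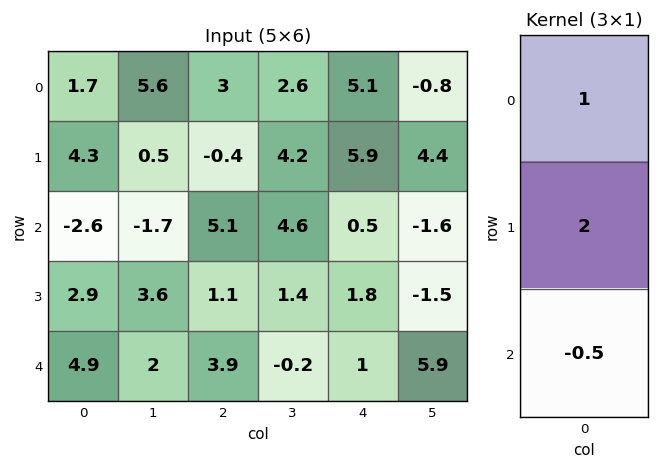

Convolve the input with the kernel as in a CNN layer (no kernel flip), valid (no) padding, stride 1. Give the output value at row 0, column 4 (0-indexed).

The receptive field on the input at this output position is [5.1 / 5.9 / 0.5]. Elementwise product with the kernel and sum: 5.1·1 + 5.9·2 + 0.5·-0.5.

16.65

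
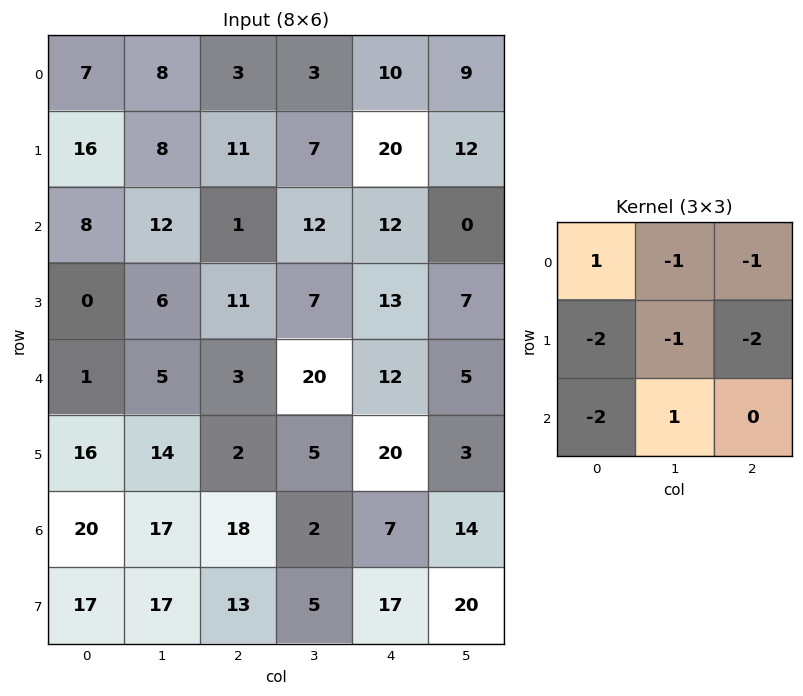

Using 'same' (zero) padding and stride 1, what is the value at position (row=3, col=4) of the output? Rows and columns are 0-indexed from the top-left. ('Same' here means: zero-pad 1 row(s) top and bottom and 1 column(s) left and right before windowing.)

The receptive field on the zero-padded input at this output position is [12 12 0 / 7 13 7 / 20 12 5]. Elementwise product with the kernel and sum: 12·1 + 12·-1 + 0·-1 + 7·-2 + 13·-1 + 7·-2 + 20·-2 + 12·1.

-69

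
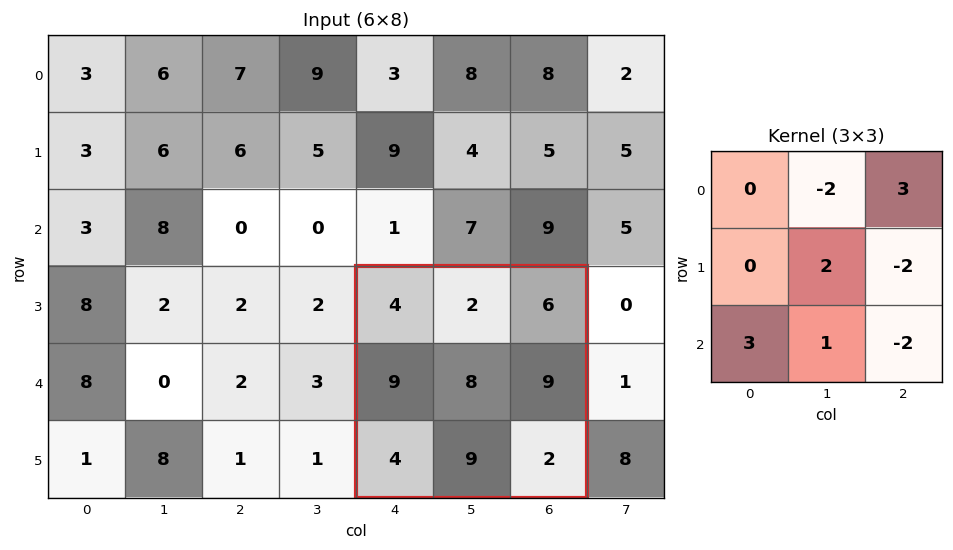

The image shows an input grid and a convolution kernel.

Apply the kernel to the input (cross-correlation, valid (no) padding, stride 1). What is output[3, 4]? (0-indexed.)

29

The receptive field on the input at this output position is [4 2 6 / 9 8 9 / 4 9 2]. Elementwise product with the kernel and sum: 2·-2 + 6·3 + 8·2 + 9·-2 + 4·3 + 9·1 + 2·-2.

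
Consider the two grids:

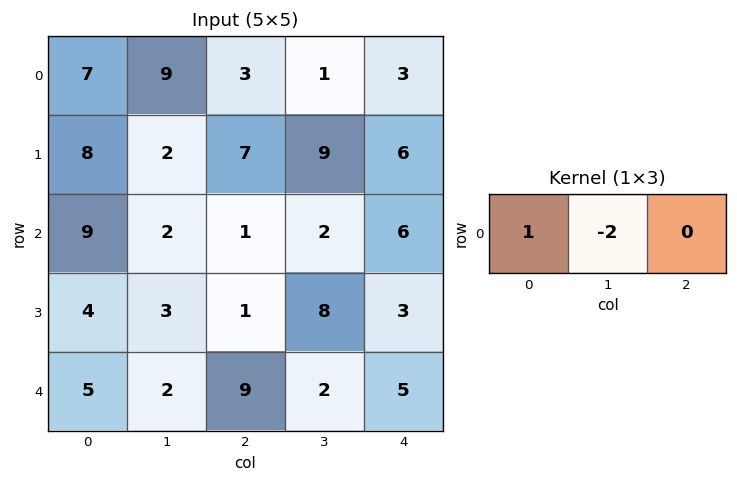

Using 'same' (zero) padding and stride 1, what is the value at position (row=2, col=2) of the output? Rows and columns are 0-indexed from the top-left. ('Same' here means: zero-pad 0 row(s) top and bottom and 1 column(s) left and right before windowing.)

The receptive field on the zero-padded input at this output position is [2 1 2]. Elementwise product with the kernel and sum: 2·1 + 1·-2.

0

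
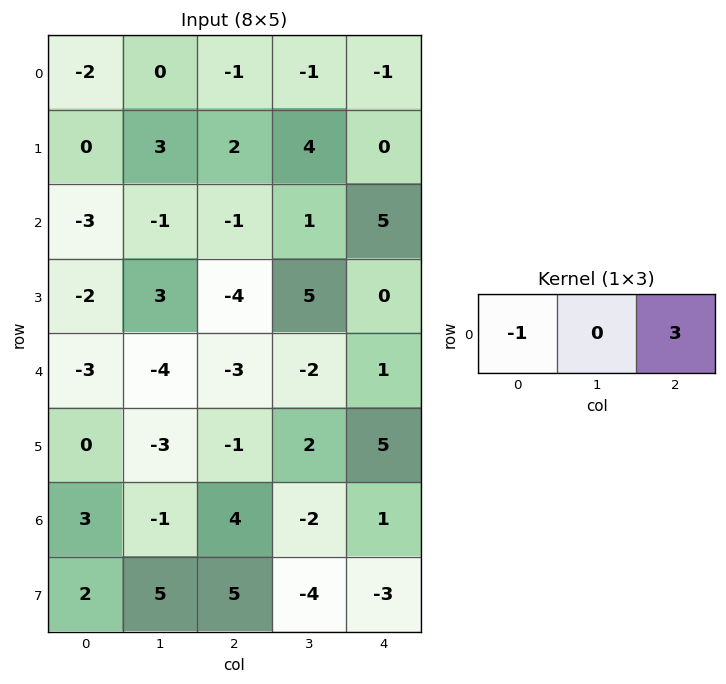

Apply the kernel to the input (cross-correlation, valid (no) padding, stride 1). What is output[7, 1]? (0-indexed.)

-17

The receptive field on the input at this output position is [5 5 -4]. Elementwise product with the kernel and sum: 5·-1 + -4·3.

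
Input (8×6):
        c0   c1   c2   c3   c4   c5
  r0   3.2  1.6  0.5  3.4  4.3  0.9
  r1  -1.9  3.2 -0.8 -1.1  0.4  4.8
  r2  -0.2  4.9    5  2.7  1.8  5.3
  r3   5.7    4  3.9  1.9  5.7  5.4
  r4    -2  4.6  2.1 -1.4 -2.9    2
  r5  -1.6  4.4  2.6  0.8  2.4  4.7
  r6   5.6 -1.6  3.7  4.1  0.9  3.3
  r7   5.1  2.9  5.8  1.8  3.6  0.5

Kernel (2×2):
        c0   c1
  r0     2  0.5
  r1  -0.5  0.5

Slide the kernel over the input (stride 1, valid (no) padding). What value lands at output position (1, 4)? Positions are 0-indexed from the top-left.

4.95

The receptive field on the input at this output position is [0.4 4.8 / 1.8 5.3]. Elementwise product with the kernel and sum: 0.4·2 + 4.8·0.5 + 1.8·-0.5 + 5.3·0.5.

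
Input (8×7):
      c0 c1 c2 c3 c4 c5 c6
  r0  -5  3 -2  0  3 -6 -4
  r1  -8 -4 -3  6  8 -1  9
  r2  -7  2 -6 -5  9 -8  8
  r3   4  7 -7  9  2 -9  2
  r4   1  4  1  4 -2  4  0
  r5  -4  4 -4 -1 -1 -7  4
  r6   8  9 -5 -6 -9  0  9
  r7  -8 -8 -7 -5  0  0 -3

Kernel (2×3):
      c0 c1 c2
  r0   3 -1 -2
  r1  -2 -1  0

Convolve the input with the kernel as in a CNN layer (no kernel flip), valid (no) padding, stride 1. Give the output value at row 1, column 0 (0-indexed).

-2

The receptive field on the input at this output position is [-8 -4 -3 / -7 2 -6]. Elementwise product with the kernel and sum: -8·3 + -4·-1 + -3·-2 + -7·-2 + 2·-1.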